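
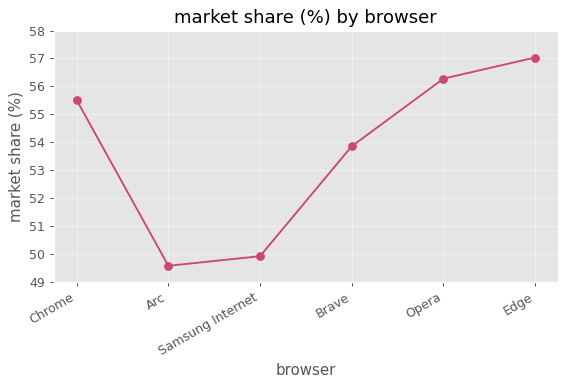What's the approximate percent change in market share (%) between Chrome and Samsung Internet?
≈ -10.7%

Chrome ≈ 56, Samsung Internet ≈ 50; (50 − 56) / 56 ≈ -10.7%.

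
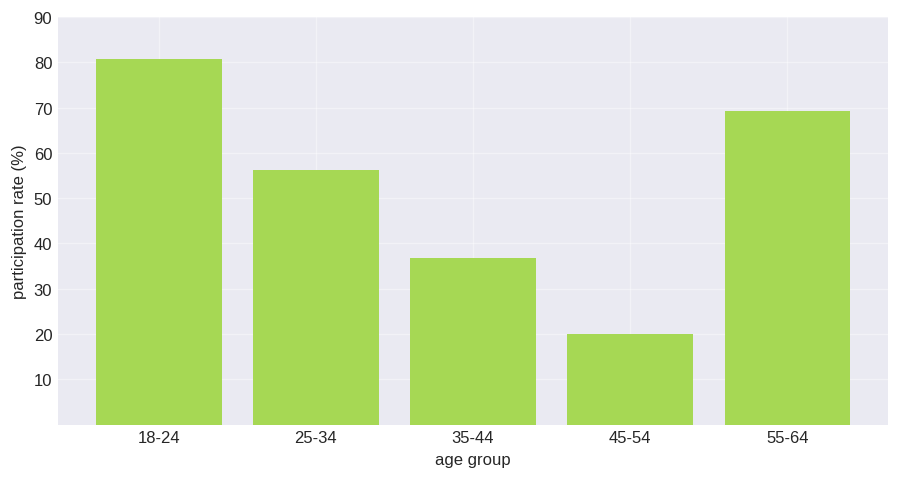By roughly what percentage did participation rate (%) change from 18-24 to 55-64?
≈ -12.5%

18-24 ≈ 80, 55-64 ≈ 70; (70 − 80) / 80 ≈ -12.5%.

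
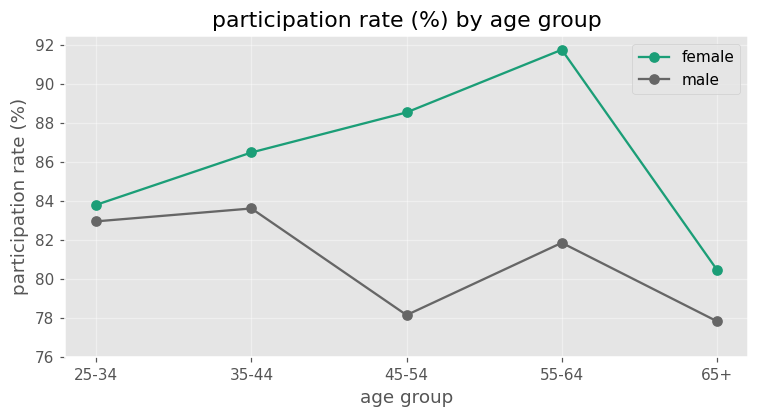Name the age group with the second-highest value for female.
45-54

Top 3 for female: 55-64 ≈ 92, 45-54 ≈ 88, 35-44 ≈ 86.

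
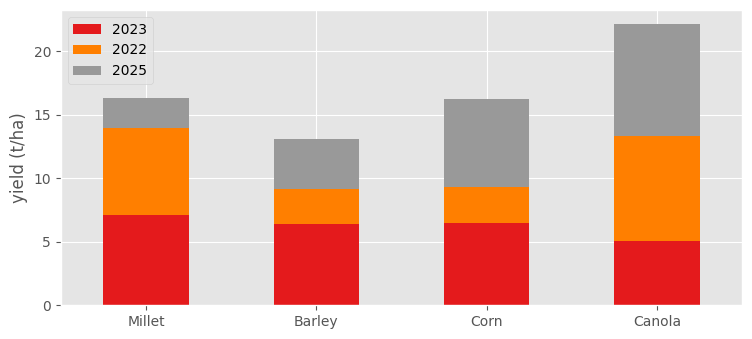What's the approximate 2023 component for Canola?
2023 top ≈ 6, bottom ≈ 0; segment ≈ 6.

≈ 6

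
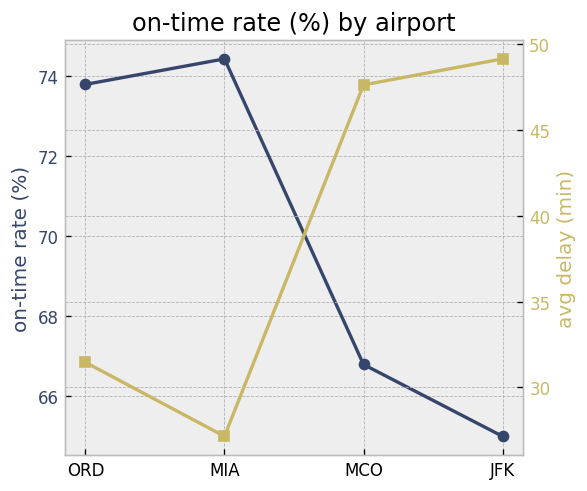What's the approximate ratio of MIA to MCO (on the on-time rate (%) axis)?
≈ 1.1×

MIA ≈ 74, MCO ≈ 67; 74/67 ≈ 1.1.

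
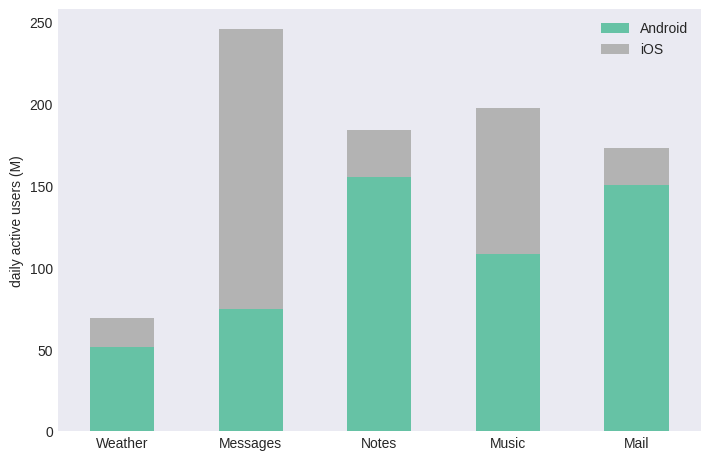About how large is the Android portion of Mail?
Android top ≈ 150, bottom ≈ 0; segment ≈ 150.

≈ 150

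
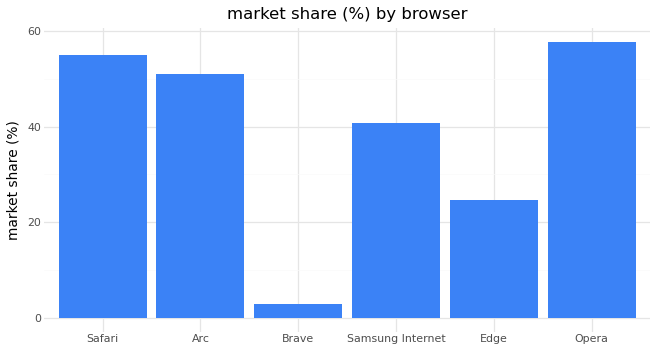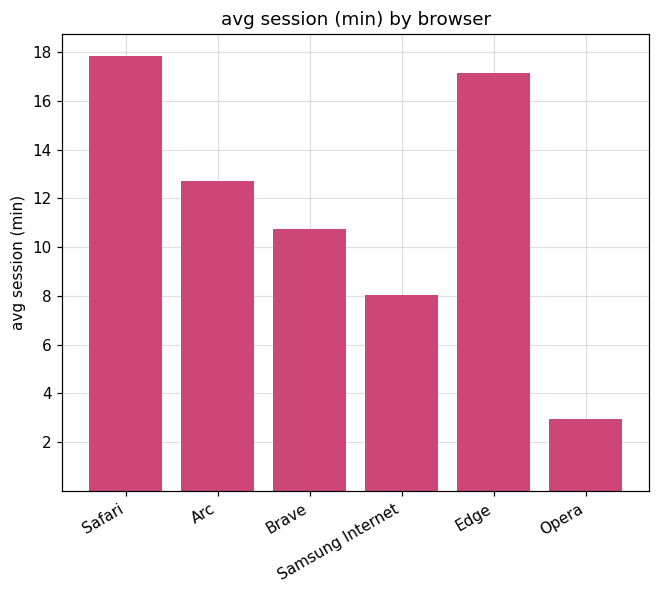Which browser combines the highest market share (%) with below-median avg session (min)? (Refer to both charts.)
Opera

Chart 2 median avg session (min) ≈ 12; below-median browsers: Brave, Samsung Internet, Opera. Among those, Opera has the highest market share (%) (≈ 60).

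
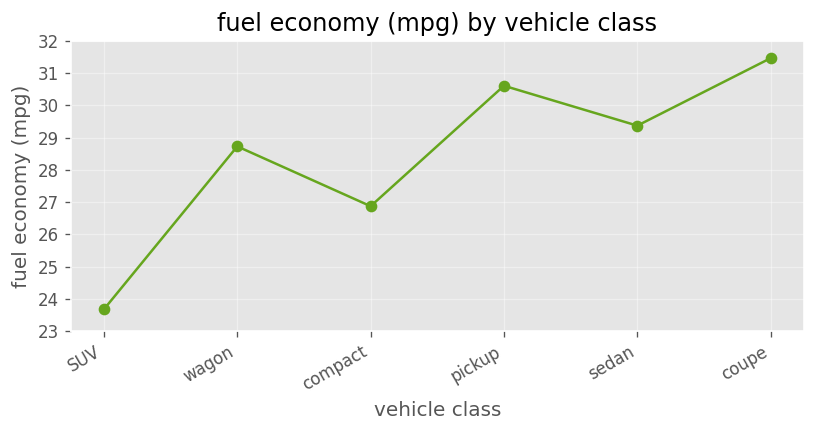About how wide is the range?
Max coupe ≈ 31, min SUV ≈ 24; range ≈ 7.

≈ 7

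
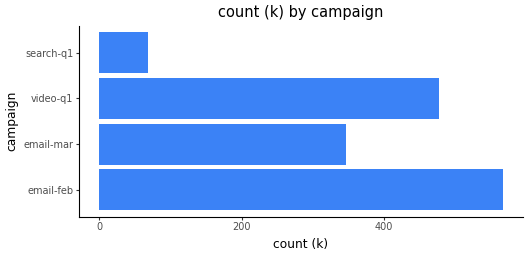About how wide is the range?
≈ 500

Max email-feb ≈ 550, min search-q1 ≈ 50; range ≈ 500.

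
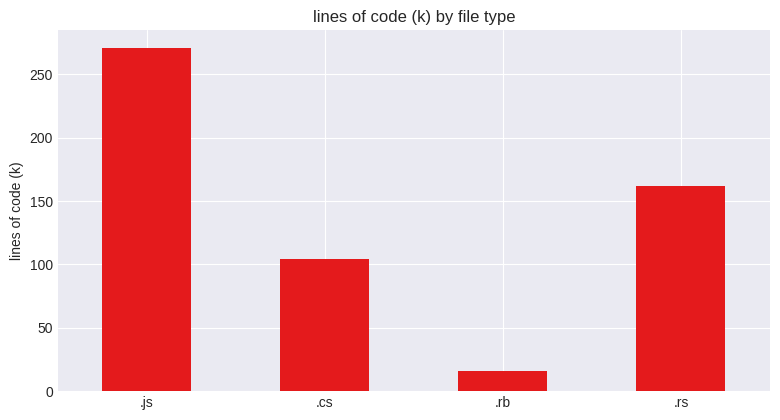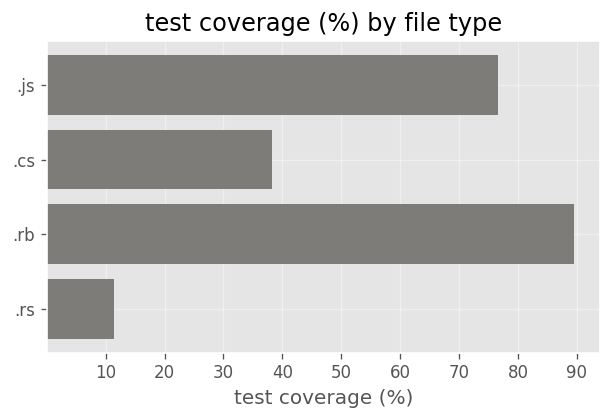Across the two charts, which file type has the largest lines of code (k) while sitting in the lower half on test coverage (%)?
Chart 2 median test coverage (%) ≈ 60; below-median file types: .cs, .rs. Among those, .rs has the highest lines of code (k) (≈ 150).

.rs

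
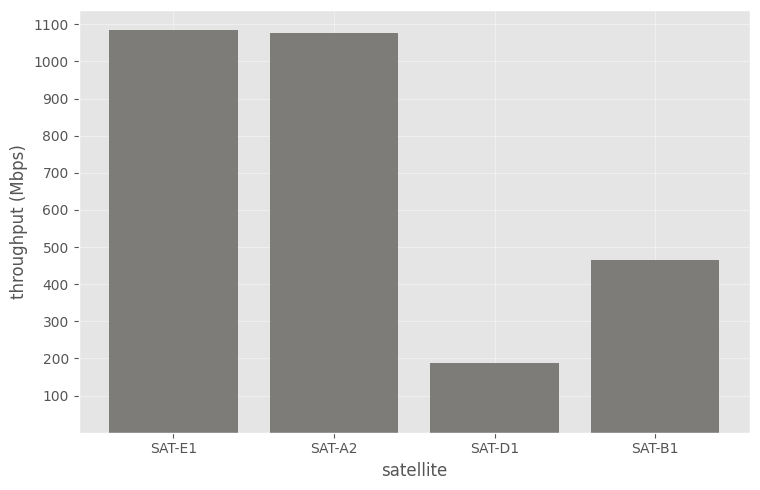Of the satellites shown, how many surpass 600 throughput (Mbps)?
2

Above 600: SAT-E1, SAT-A2.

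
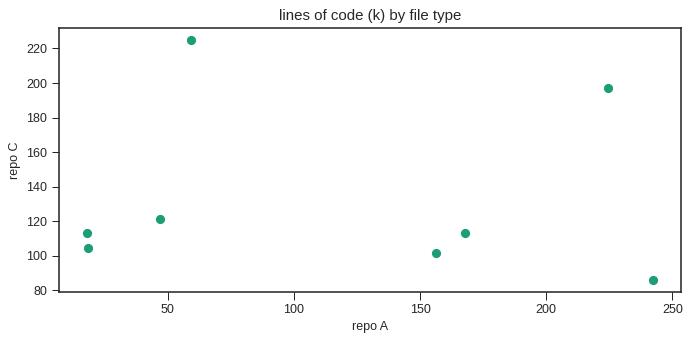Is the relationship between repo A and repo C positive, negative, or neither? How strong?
Points are roughly uncorrelated; weak (|r| ≈ 0.0).

no clear correlation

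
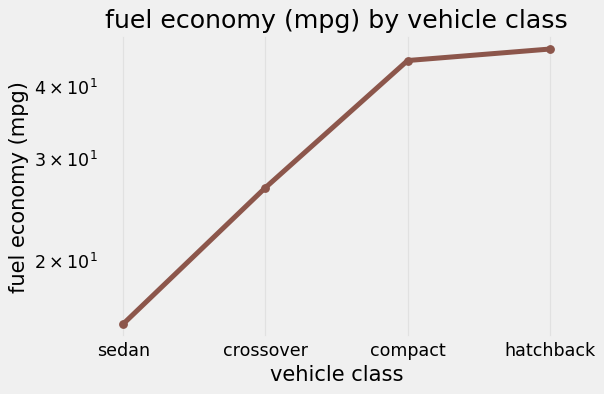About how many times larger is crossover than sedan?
≈ 1.67×

crossover ≈ 25, sedan ≈ 15; 25/15 ≈ 1.67.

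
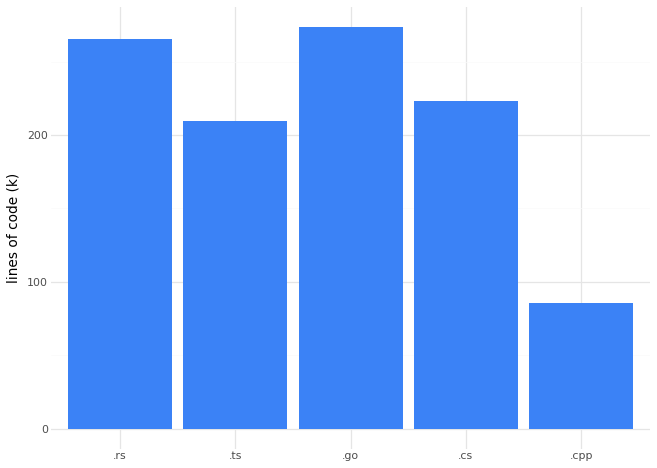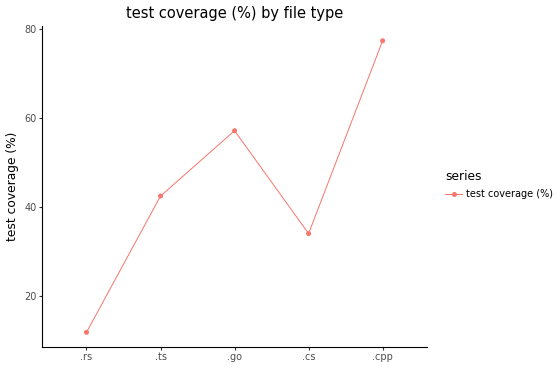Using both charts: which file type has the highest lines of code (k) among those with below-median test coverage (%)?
.rs

Chart 2 median test coverage (%) ≈ 40; below-median file types: .rs, .cs. Among those, .rs has the highest lines of code (k) (≈ 250).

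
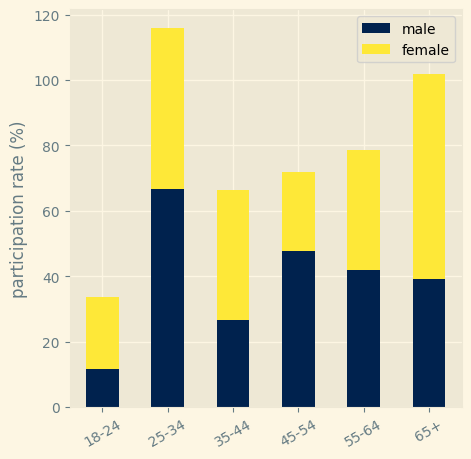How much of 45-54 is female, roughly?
≈ 20

female top ≈ 70, bottom ≈ 50; segment ≈ 20.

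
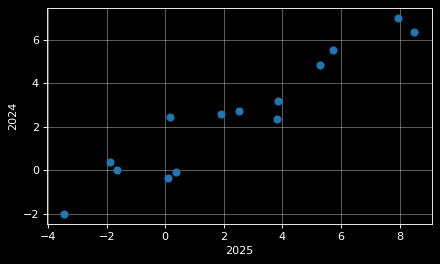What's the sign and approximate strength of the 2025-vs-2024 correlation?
Points are positively correlated; strong (|r| ≈ 1.0).

positive, strong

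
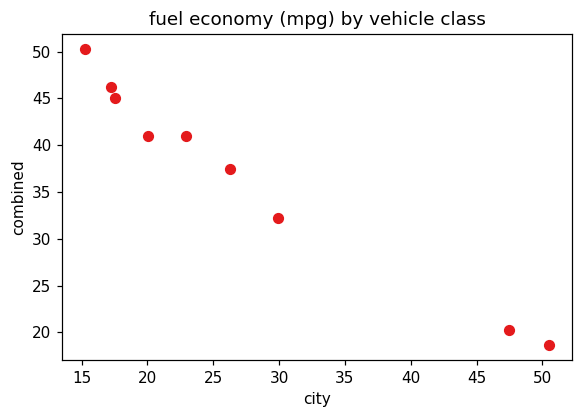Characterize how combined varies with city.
Points are negatively correlated; strong (|r| ≈ 1.0).

negative, strong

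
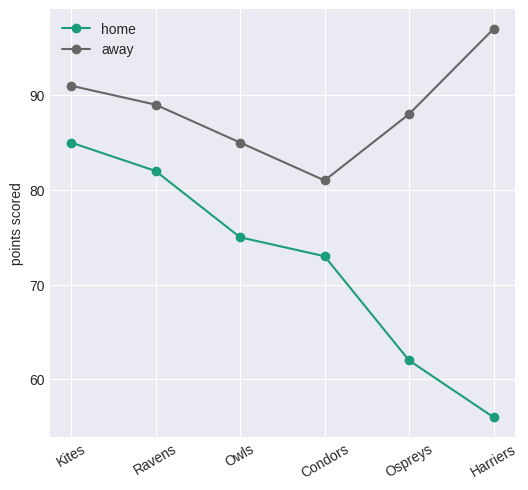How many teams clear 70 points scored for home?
Above 70: Kites, Ravens, Owls, Condors.

4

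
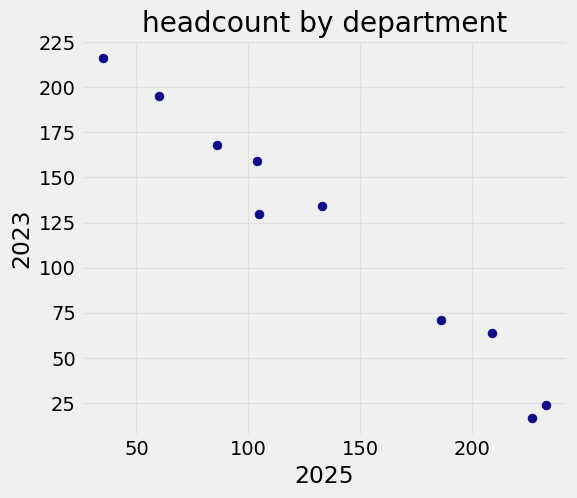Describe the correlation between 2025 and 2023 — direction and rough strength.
Points are negatively correlated; strong (|r| ≈ 1.0).

negative, strong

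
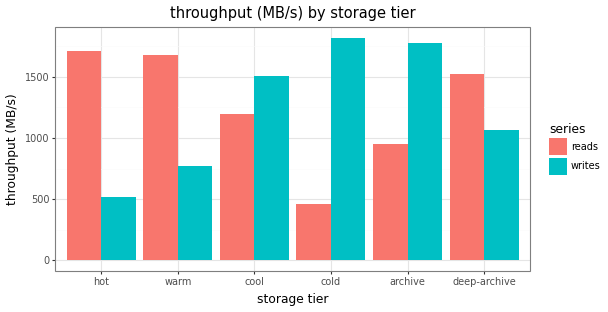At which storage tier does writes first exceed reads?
cool

warm: writes ≈ 800 vs reads ≈ 1600 (not yet); cool: writes ≈ 1600 vs reads ≈ 1200 (first crossover).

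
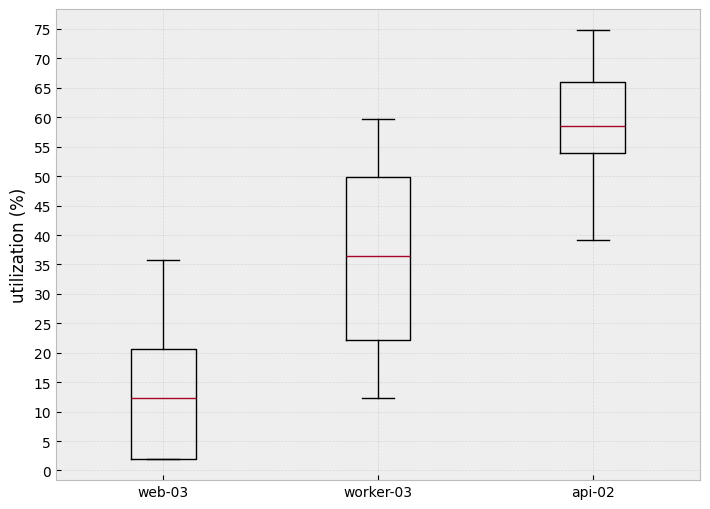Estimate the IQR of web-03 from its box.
Q3 ≈ 20, Q1 ≈ 0; IQR ≈ 20.

≈ 20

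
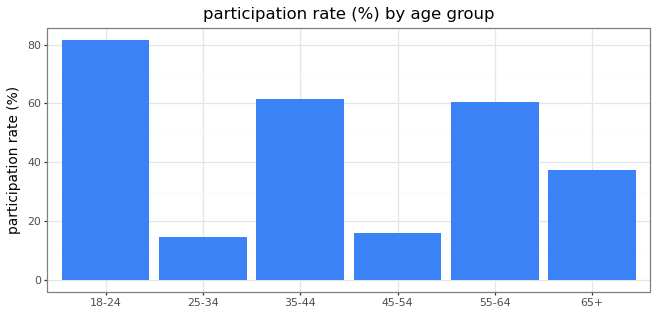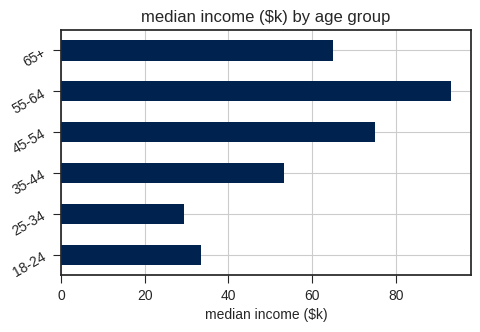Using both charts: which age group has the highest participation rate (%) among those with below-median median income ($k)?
18-24

Chart 2 median median income ($k) ≈ 60; below-median age groups: 18-24, 25-34, 35-44. Among those, 18-24 has the highest participation rate (%) (≈ 80).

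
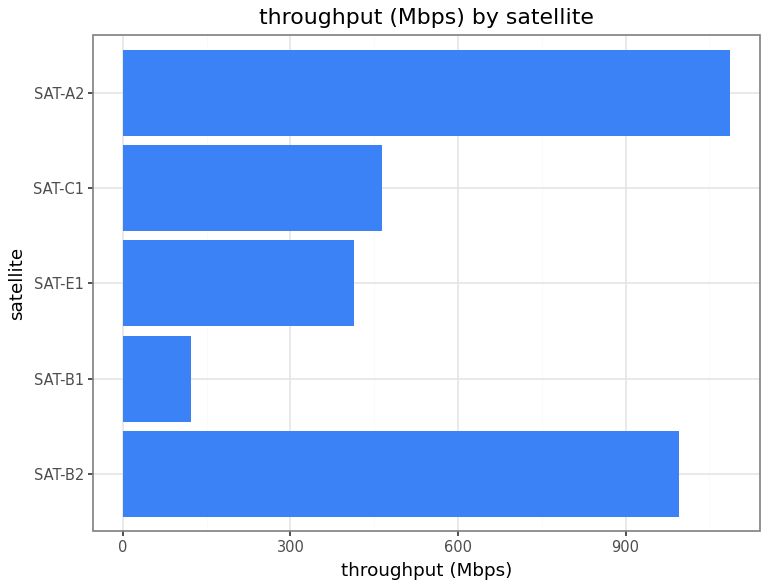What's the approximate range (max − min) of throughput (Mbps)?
≈ 1000

Max SAT-A2 ≈ 1100, min SAT-B1 ≈ 100; range ≈ 1000.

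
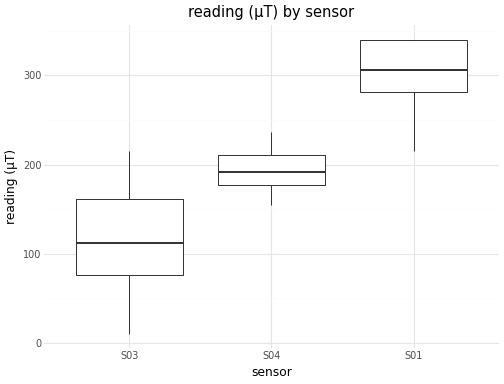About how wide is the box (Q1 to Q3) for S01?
Q3 ≈ 340, Q1 ≈ 280; IQR ≈ 60.

≈ 60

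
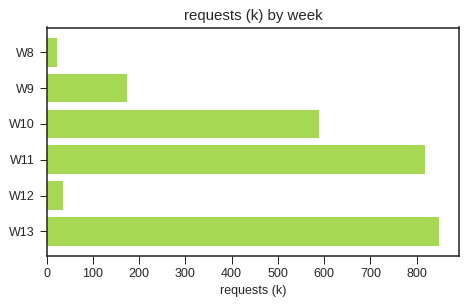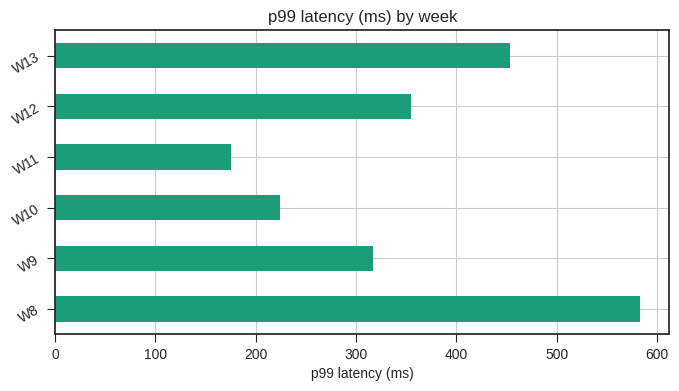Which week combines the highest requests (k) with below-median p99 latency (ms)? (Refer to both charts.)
W11

Chart 2 median p99 latency (ms) ≈ 300; below-median weeks: W9, W10, W11. Among those, W11 has the highest requests (k) (≈ 800).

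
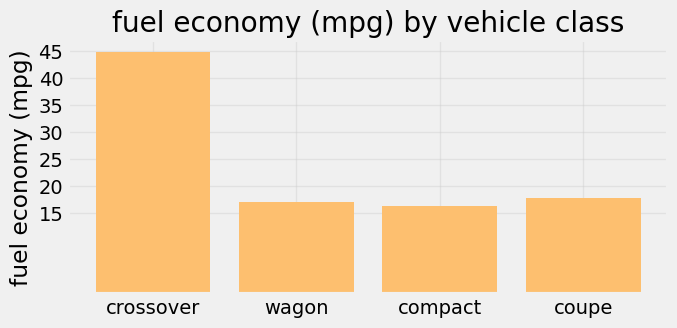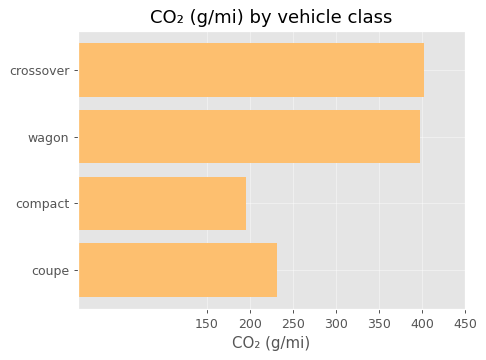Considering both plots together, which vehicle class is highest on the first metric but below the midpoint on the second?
Chart 2 median CO₂ (g/mi) ≈ 300; below-median vehicle classes: compact, coupe. Among those, coupe has the highest fuel economy (mpg) (≈ 20).

coupe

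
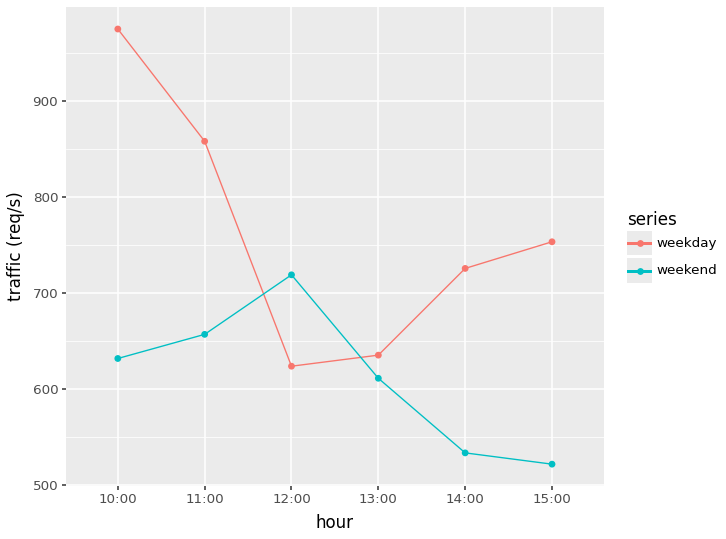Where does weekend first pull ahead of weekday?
12:00

11:00: weekend ≈ 650 vs weekday ≈ 850 (not yet); 12:00: weekend ≈ 700 vs weekday ≈ 600 (first crossover).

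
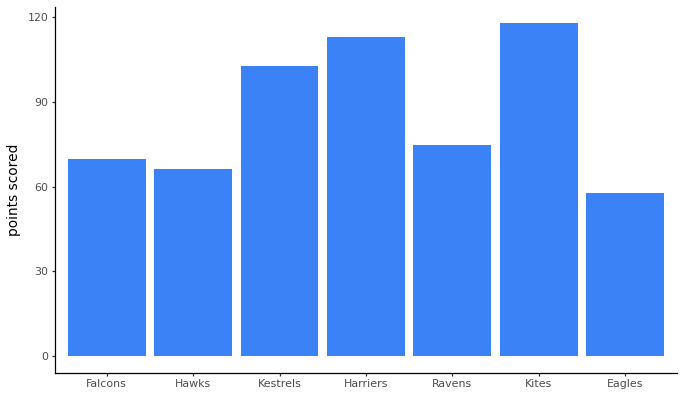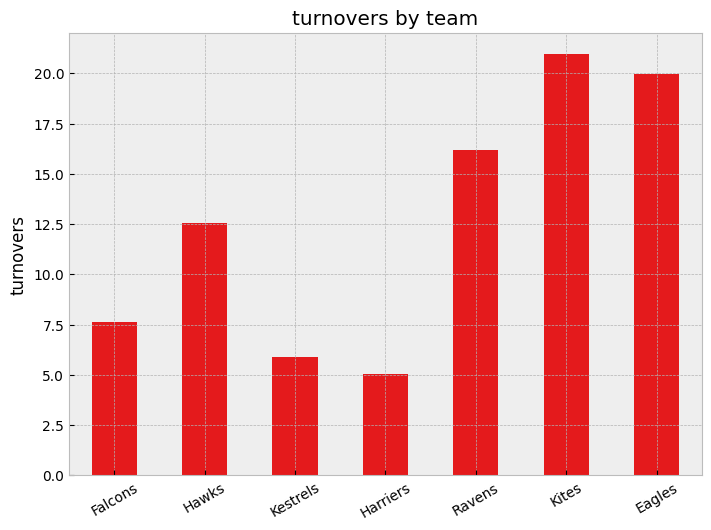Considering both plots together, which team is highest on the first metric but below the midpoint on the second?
Chart 2 median turnovers ≈ 12; below-median teams: Falcons, Kestrels, Harriers. Among those, Harriers has the highest points scored (≈ 120).

Harriers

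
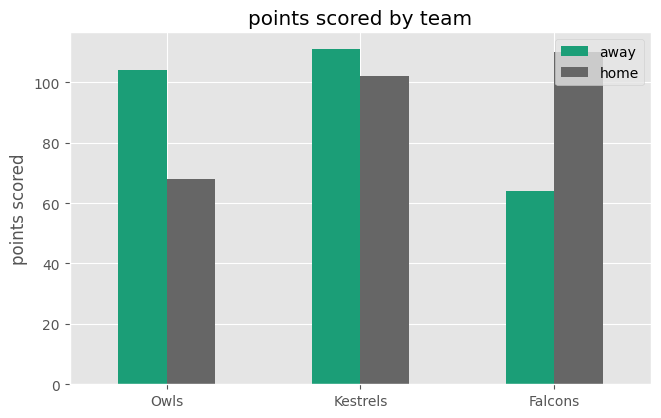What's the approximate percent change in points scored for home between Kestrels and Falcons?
≈ +10%

Kestrels ≈ 100, Falcons ≈ 110; (110 − 100) / 100 ≈ +10%.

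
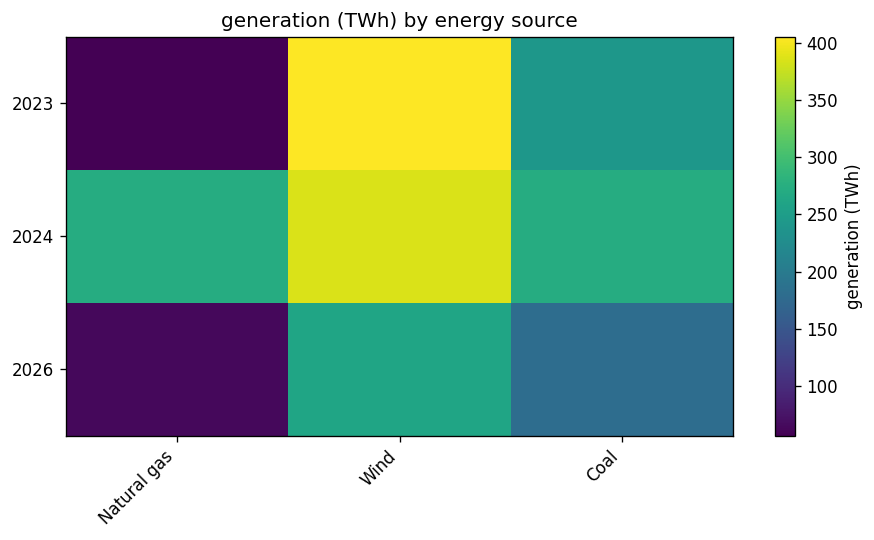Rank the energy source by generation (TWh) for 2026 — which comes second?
Top 3 for 2026: Wind ≈ 250, Coal ≈ 200, Natural gas ≈ 50.

Coal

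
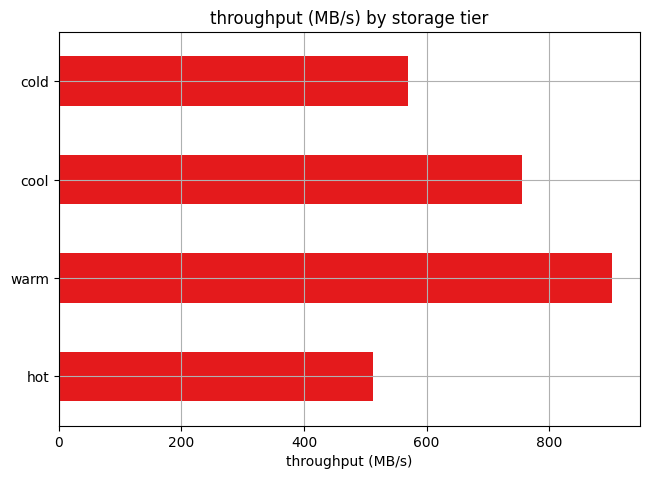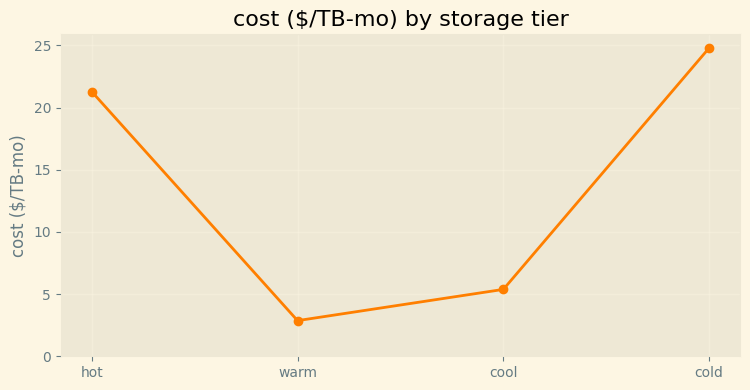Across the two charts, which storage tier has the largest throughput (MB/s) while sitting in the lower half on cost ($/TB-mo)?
warm

Chart 2 median cost ($/TB-mo) ≈ 15; below-median storage tiers: warm, cool. Among those, warm has the highest throughput (MB/s) (≈ 900).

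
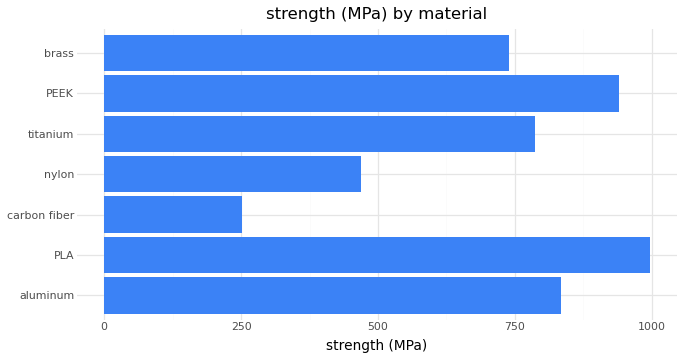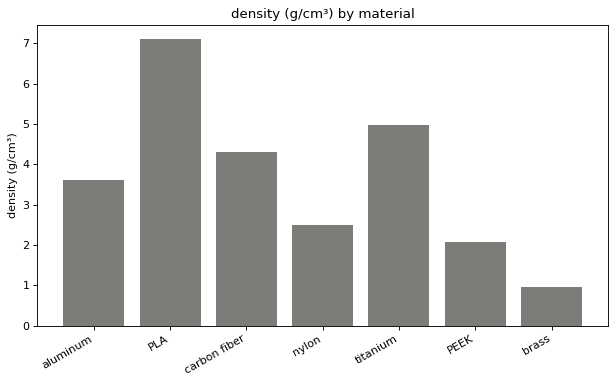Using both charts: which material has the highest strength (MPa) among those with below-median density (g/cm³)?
PEEK

Chart 2 median density (g/cm³) ≈ 4; below-median materials: nylon, PEEK, brass. Among those, PEEK has the highest strength (MPa) (≈ 900).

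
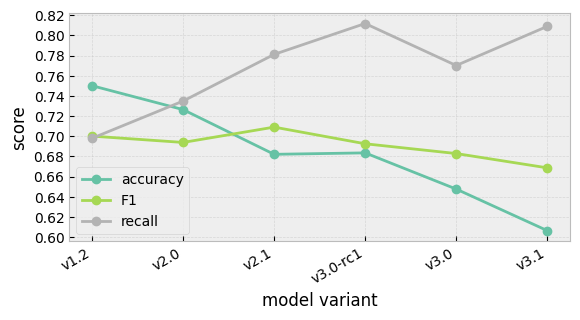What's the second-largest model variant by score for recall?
Top 3 for recall: v3.0-rc1 ≈ 0.82, v3.1 ≈ 0.80, v2.1 ≈ 0.78.

v3.1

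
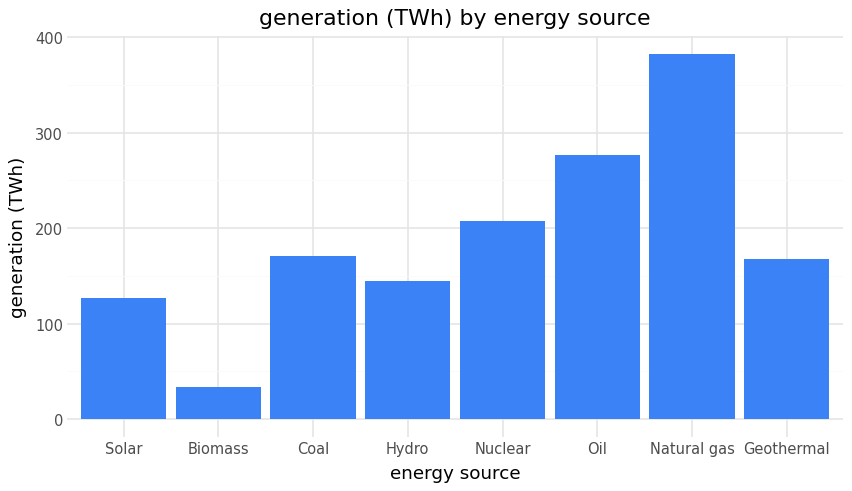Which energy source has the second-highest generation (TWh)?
Oil

Top 3: Natural gas ≈ 400, Oil ≈ 300, Nuclear ≈ 200.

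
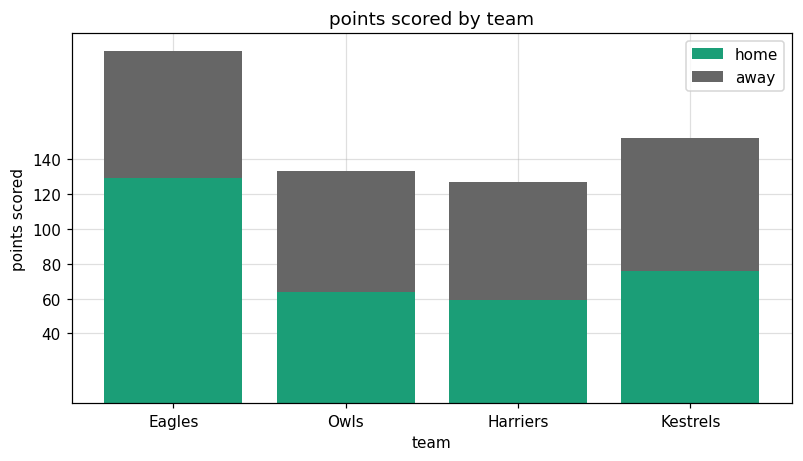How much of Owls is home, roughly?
≈ 60

home top ≈ 60, bottom ≈ 0; segment ≈ 60.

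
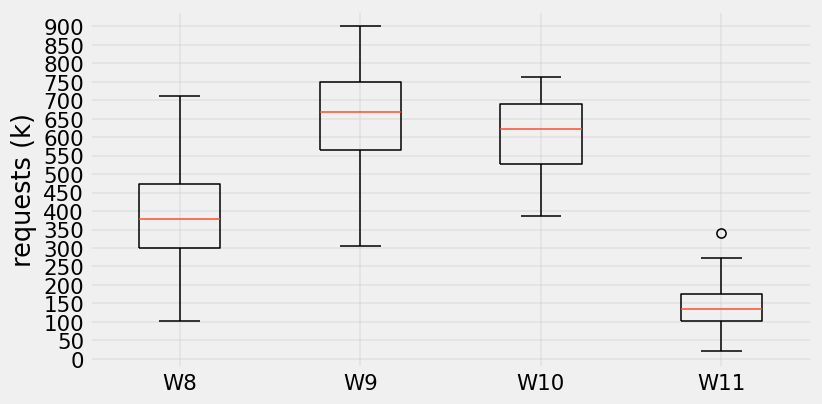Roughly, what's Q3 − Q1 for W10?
Q3 ≈ 700, Q1 ≈ 550; IQR ≈ 150.

≈ 150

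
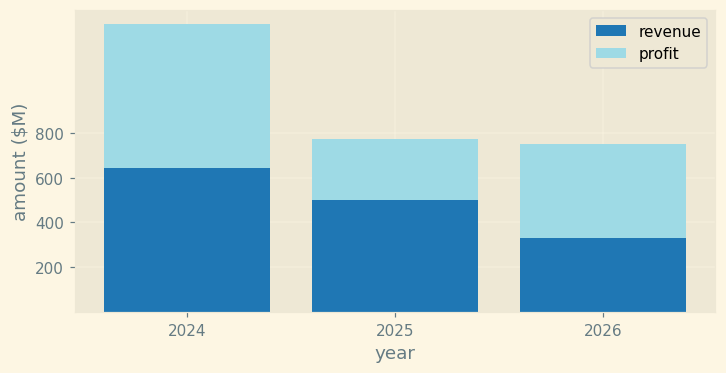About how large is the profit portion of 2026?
profit top ≈ 800, bottom ≈ 400; segment ≈ 400.

≈ 400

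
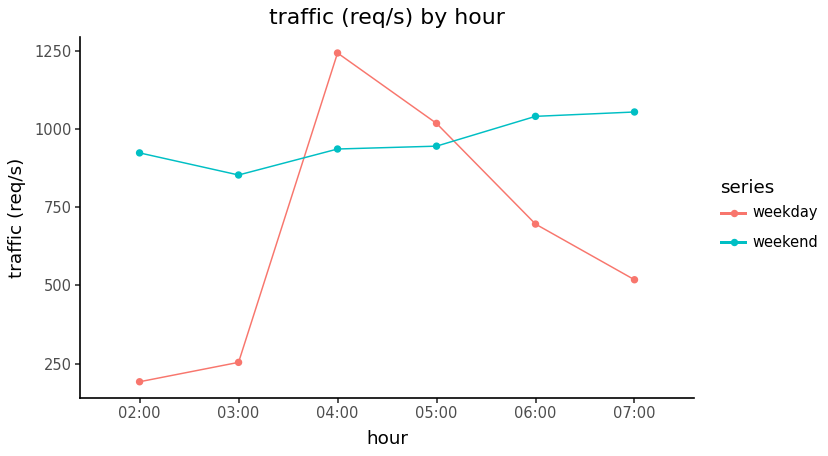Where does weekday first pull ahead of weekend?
03:00: weekday ≈ 300 vs weekend ≈ 900 (not yet); 04:00: weekday ≈ 1200 vs weekend ≈ 900 (first crossover).

04:00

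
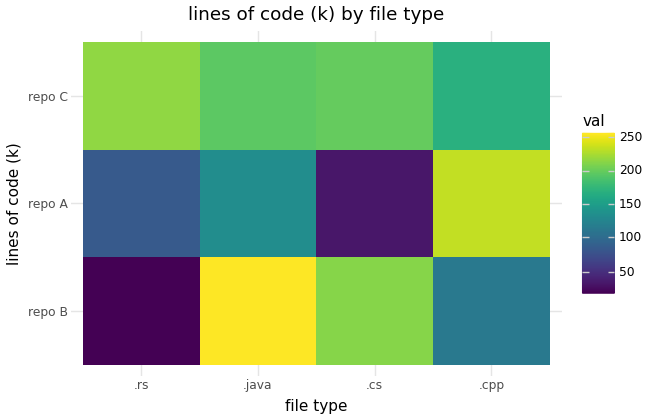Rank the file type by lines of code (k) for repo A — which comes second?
.java

Top 3 for repo A: .cpp ≈ 240, .java ≈ 140, .rs ≈ 80.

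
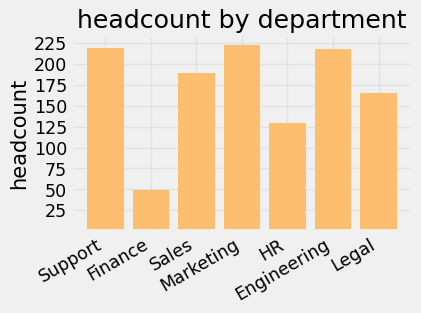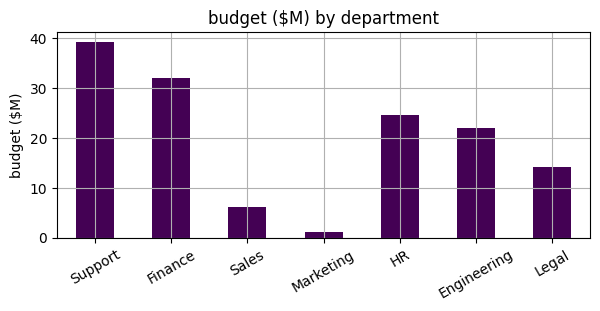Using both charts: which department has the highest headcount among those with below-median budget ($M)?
Chart 2 median budget ($M) ≈ 20; below-median departments: Sales, Marketing, Legal. Among those, Marketing has the highest headcount (≈ 225).

Marketing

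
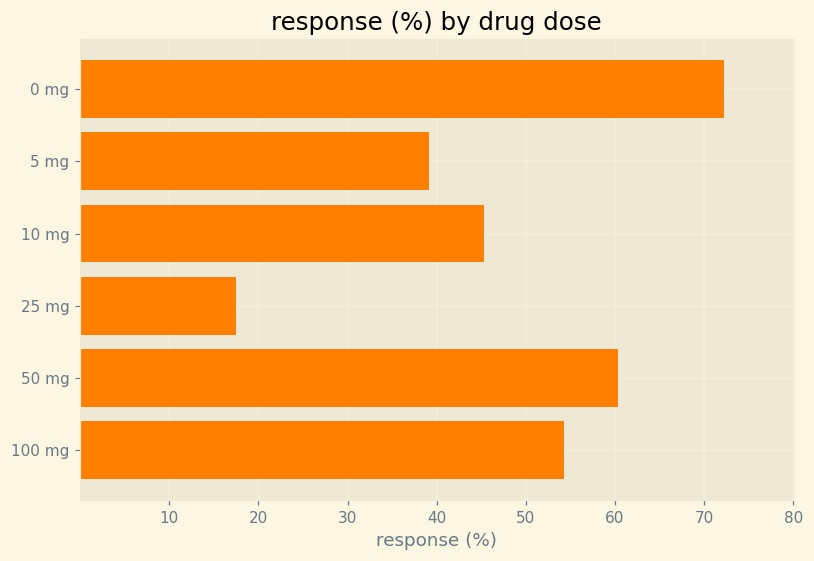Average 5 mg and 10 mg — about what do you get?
≈ 45

(40 + 50) / 2 ≈ 45.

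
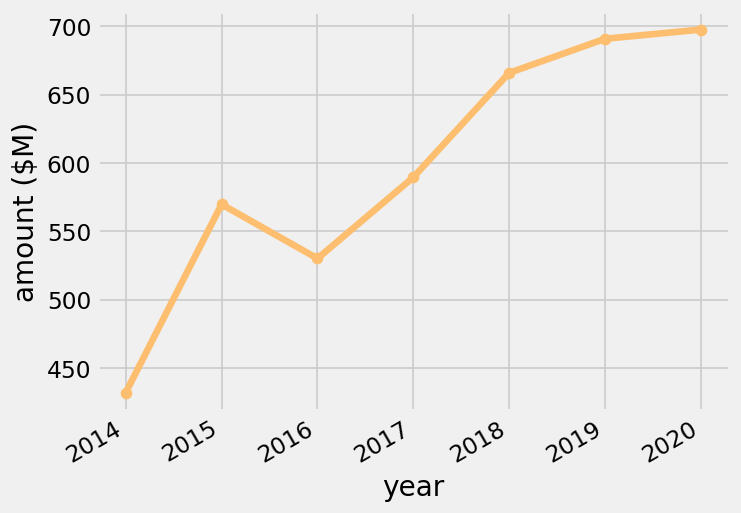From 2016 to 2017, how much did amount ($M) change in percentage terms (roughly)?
≈ +14.3%

2016 ≈ 525, 2017 ≈ 600; (600 − 525) / 525 ≈ +14.3%.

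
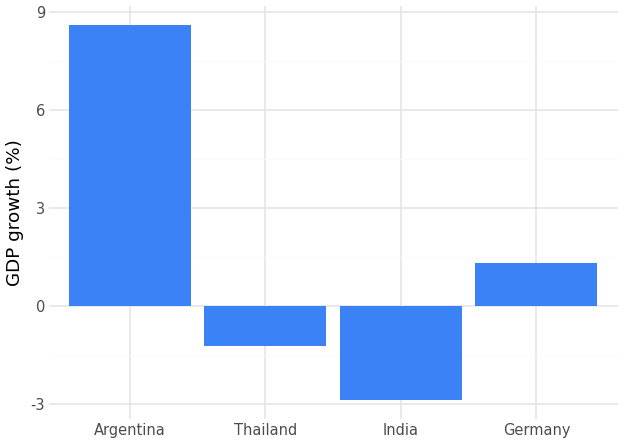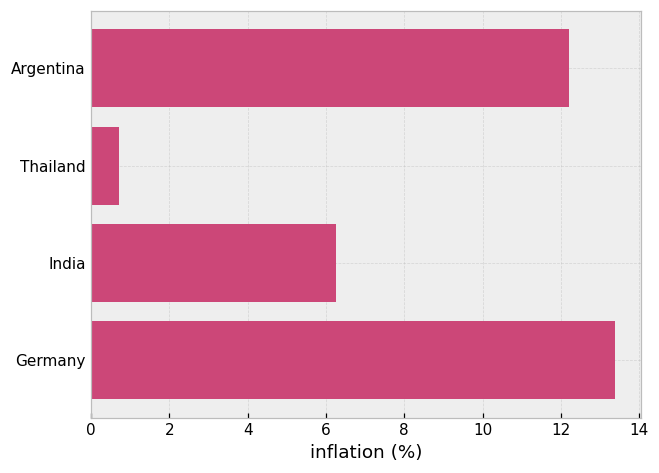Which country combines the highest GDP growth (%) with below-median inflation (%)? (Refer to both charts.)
Chart 2 median inflation (%) ≈ 10; below-median countries: Thailand, India. Among those, Thailand has the highest GDP growth (%) (≈ -1).

Thailand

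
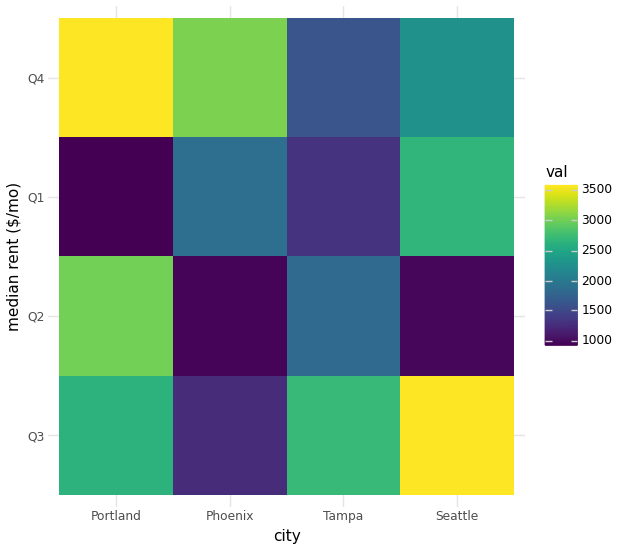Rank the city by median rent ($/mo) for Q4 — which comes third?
Seattle

Top 4 for Q4: Portland ≈ 3500, Phoenix ≈ 3000, Seattle ≈ 2500, Tampa ≈ 1500.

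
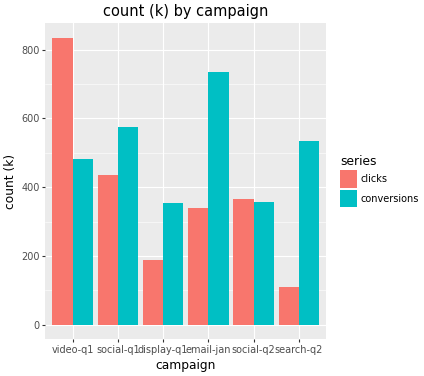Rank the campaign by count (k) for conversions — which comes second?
Top 3 for conversions: email-jan ≈ 700, social-q1 ≈ 600, search-q2 ≈ 500.

social-q1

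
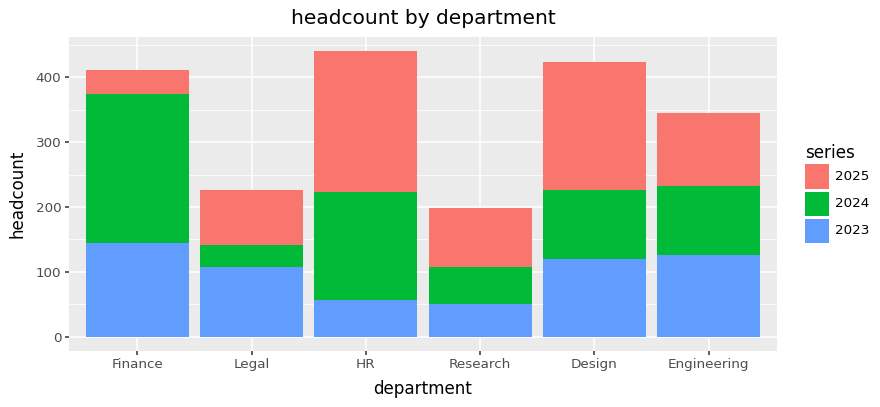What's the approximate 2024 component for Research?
≈ 50

2024 top ≈ 100, bottom ≈ 50; segment ≈ 50.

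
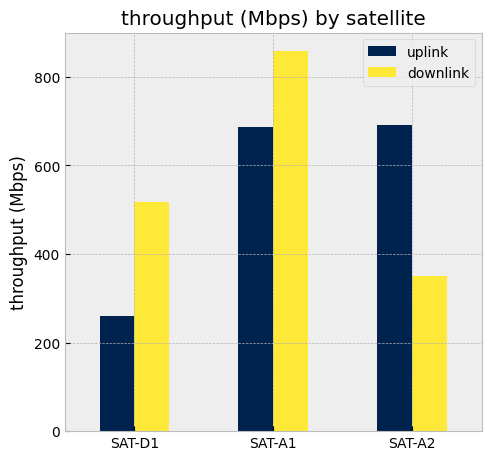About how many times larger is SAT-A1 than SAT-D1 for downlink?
≈ 1.8×

SAT-A1 ≈ 900, SAT-D1 ≈ 500; 900/500 ≈ 1.8.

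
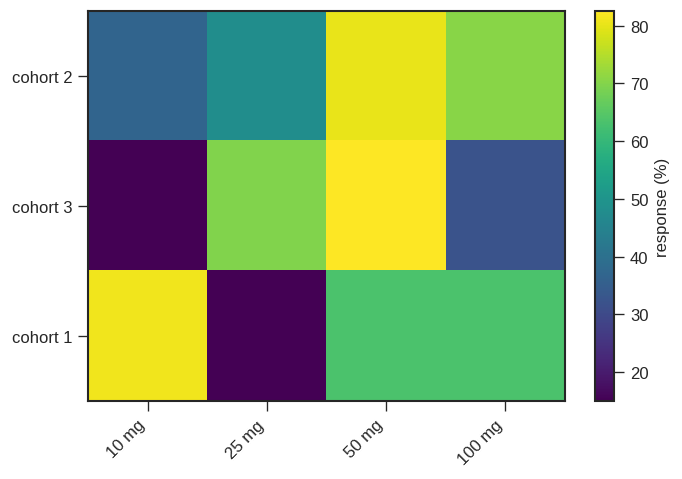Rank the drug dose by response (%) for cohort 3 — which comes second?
Top 3 for cohort 3: 50 mg ≈ 80, 25 mg ≈ 70, 100 mg ≈ 30.

25 mg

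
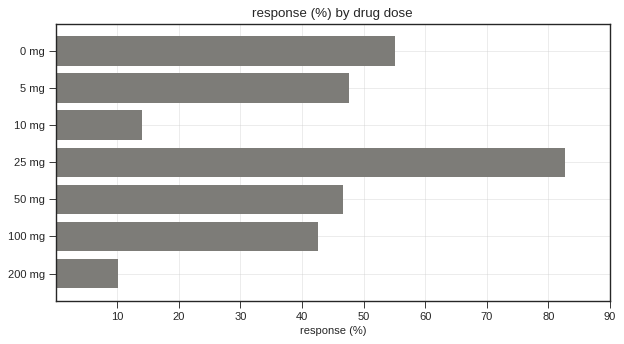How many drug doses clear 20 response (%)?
Above 20: 0 mg, 5 mg, 25 mg, 50 mg, 100 mg.

5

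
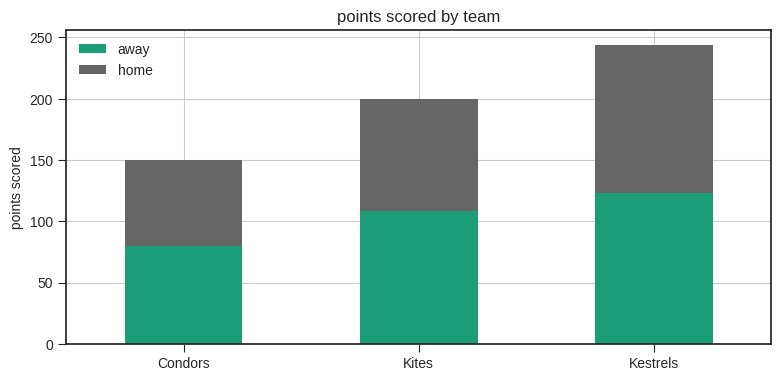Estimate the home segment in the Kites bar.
home top ≈ 200, bottom ≈ 100; segment ≈ 100.

≈ 100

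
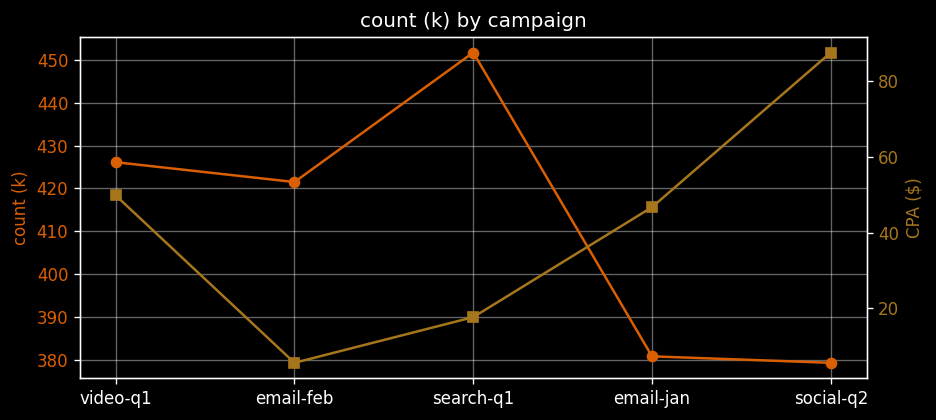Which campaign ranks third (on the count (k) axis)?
email-feb

Top 4 (on the count (k) axis): search-q1 ≈ 450, video-q1 ≈ 430, email-feb ≈ 420, email-jan ≈ 380.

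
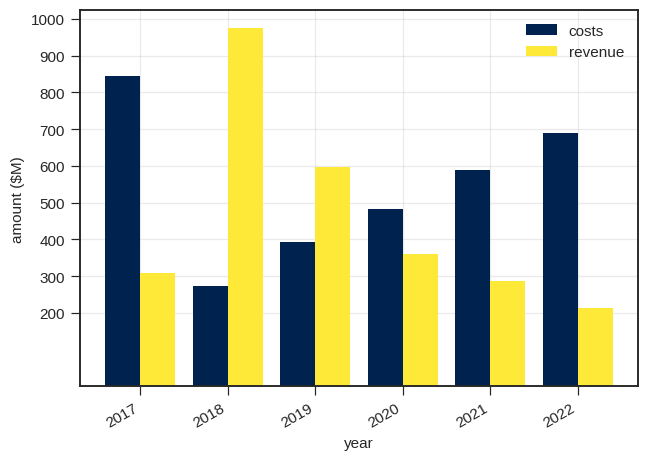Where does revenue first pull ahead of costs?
2017: revenue ≈ 300 vs costs ≈ 800 (not yet); 2018: revenue ≈ 1000 vs costs ≈ 300 (first crossover).

2018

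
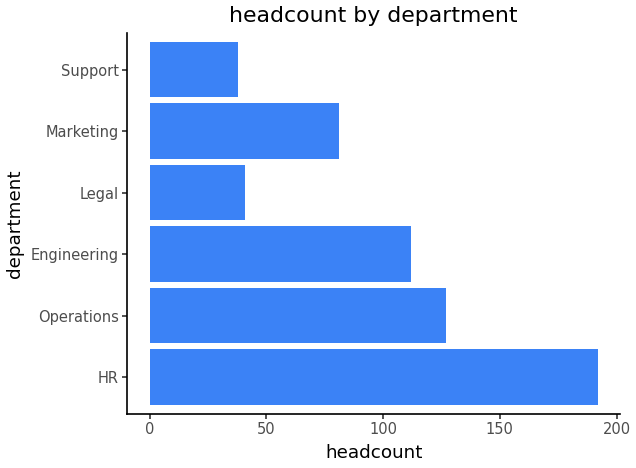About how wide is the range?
≈ 160

Max HR ≈ 200, min Support ≈ 40; range ≈ 160.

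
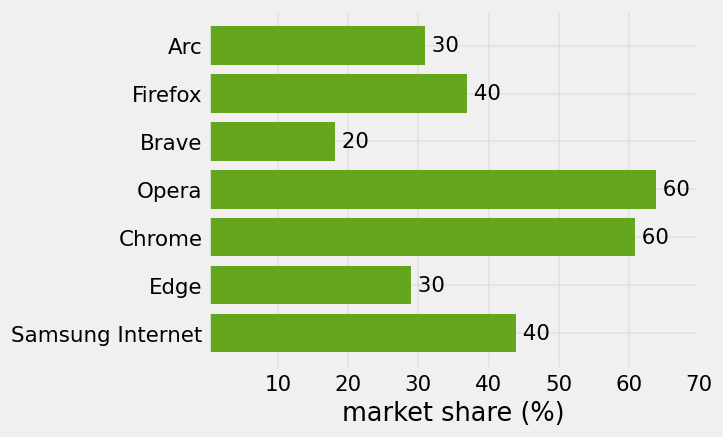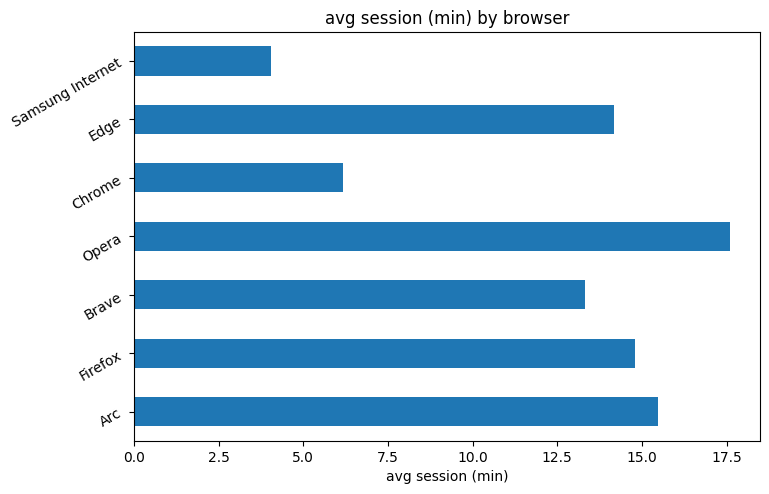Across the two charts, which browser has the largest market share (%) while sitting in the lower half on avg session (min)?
Chrome

Chart 2 median avg session (min) ≈ 14; below-median browsers: Brave, Chrome, Samsung Internet. Among those, Chrome has the highest market share (%) (≈ 60).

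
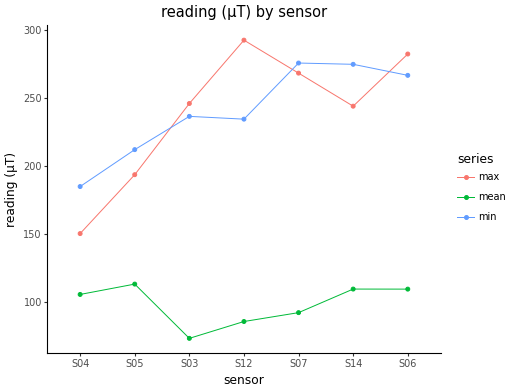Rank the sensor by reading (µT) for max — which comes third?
S07

Top 4 for max: S12 ≈ 300, S06 ≈ 280, S07 ≈ 260, S03 ≈ 240.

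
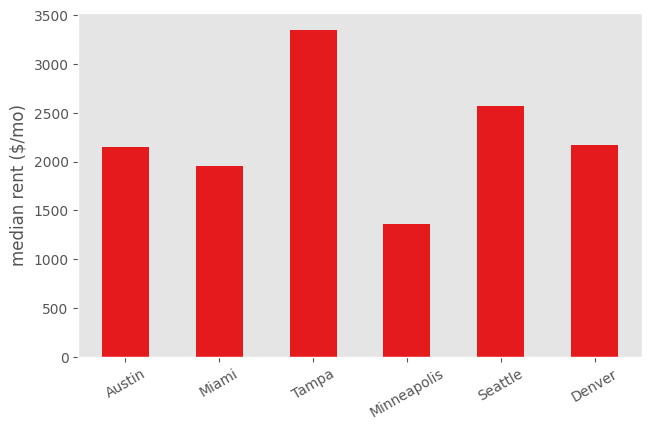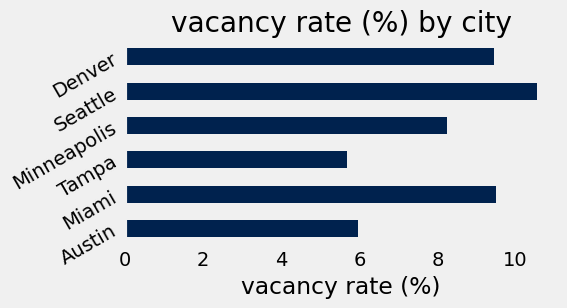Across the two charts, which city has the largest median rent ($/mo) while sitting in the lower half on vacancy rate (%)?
Chart 2 median vacancy rate (%) ≈ 9; below-median cities: Austin, Tampa, Minneapolis. Among those, Tampa has the highest median rent ($/mo) (≈ 3500).

Tampa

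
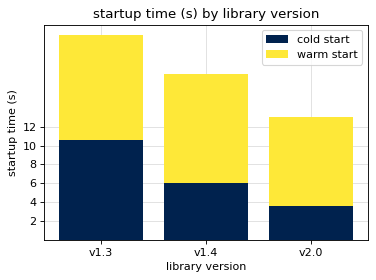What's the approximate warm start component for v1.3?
warm start top ≈ 22, bottom ≈ 10; segment ≈ 12.

≈ 12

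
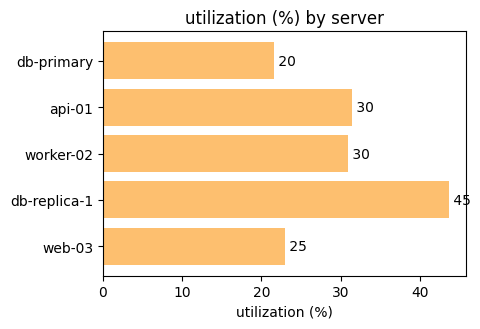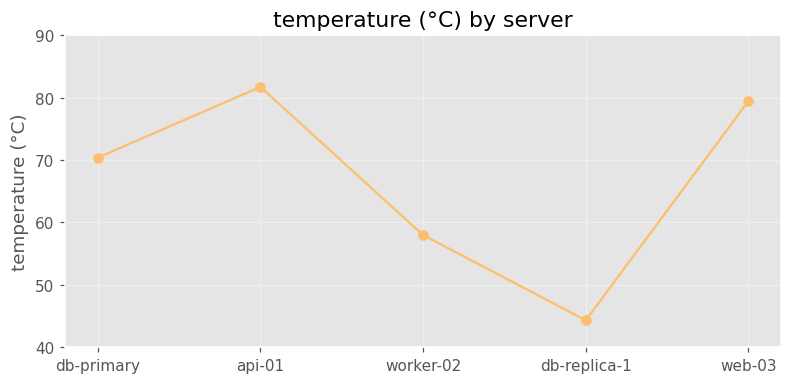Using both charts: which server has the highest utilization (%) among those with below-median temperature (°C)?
db-replica-1

Chart 2 median temperature (°C) ≈ 70; below-median servers: worker-02, db-replica-1. Among those, db-replica-1 has the highest utilization (%) (≈ 45).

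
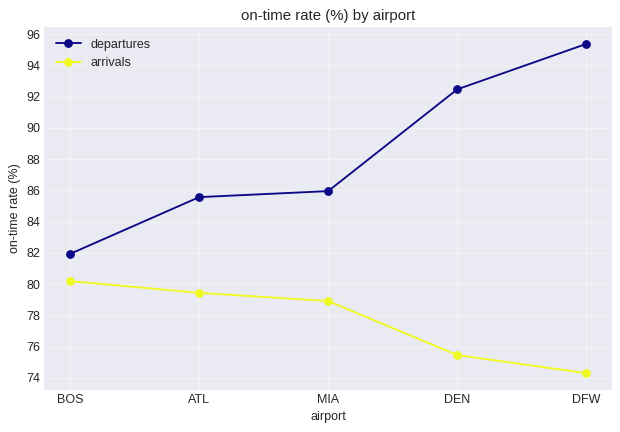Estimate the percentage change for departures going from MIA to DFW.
≈ +11.6%

MIA ≈ 86, DFW ≈ 96; (96 − 86) / 86 ≈ +11.6%.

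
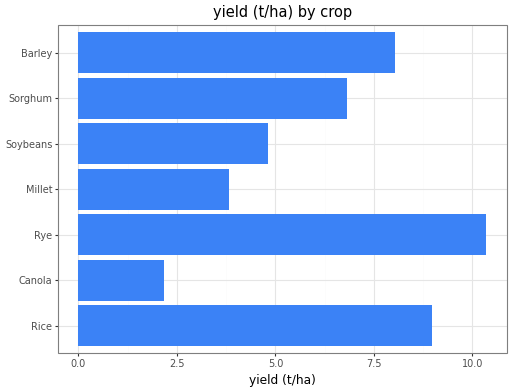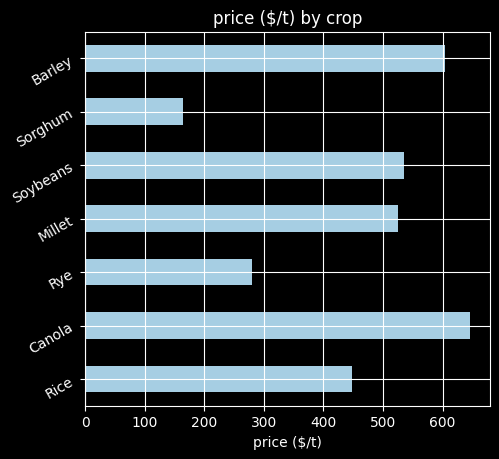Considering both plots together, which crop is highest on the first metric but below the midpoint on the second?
Chart 2 median price ($/t) ≈ 500; below-median crops: Rice, Rye, Sorghum. Among those, Rye has the highest yield (t/ha) (≈ 10).

Rye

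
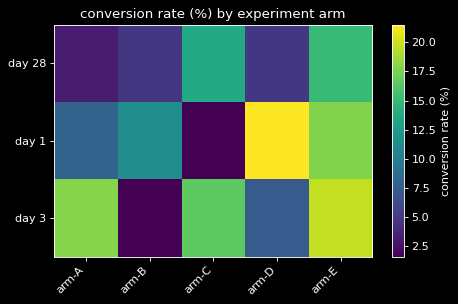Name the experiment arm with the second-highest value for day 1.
arm-E

Top 3 for day 1: arm-D ≈ 22, arm-E ≈ 18, arm-B ≈ 12.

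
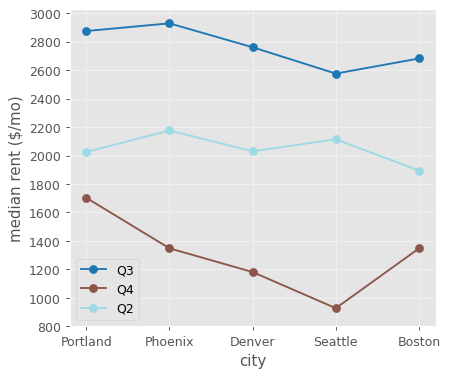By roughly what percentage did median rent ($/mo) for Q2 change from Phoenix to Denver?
≈ -9.1%

Phoenix ≈ 2200, Denver ≈ 2000; (2000 − 2200) / 2200 ≈ -9.1%.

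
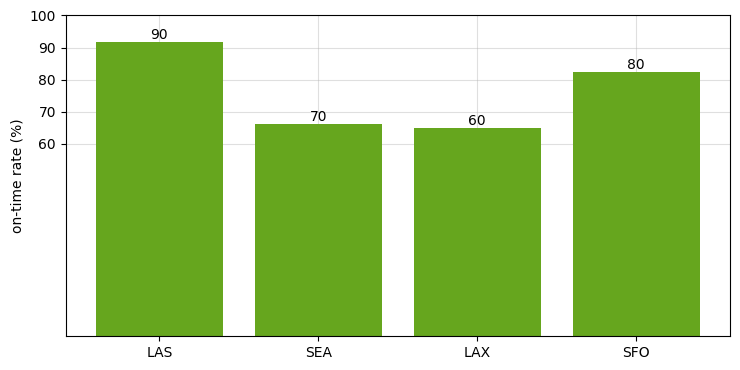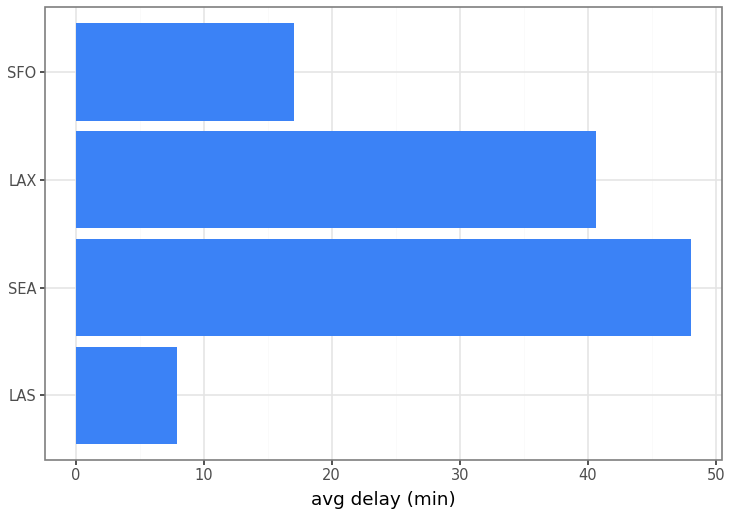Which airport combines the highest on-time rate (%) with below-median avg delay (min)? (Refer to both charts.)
LAS

Chart 2 median avg delay (min) ≈ 30; below-median airports: LAS, SFO. Among those, LAS has the highest on-time rate (%) (≈ 90).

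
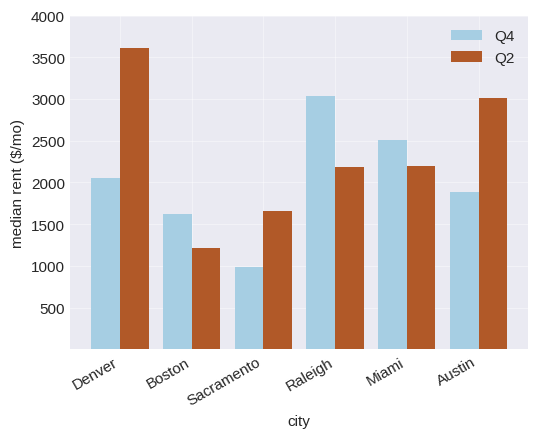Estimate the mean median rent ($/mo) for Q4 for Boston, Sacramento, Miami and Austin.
≈ 1750

(1500 + 1000 + 2500 + 2000) / 4 ≈ 1750.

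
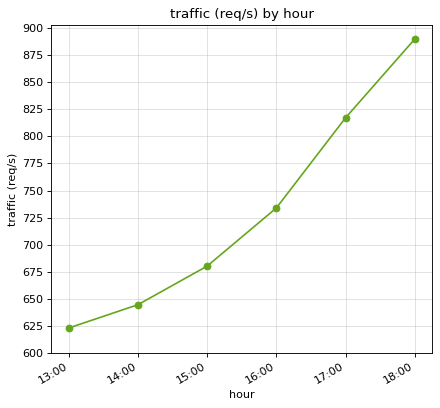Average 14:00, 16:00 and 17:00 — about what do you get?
≈ 733

(650 + 725 + 825) / 3 ≈ 733.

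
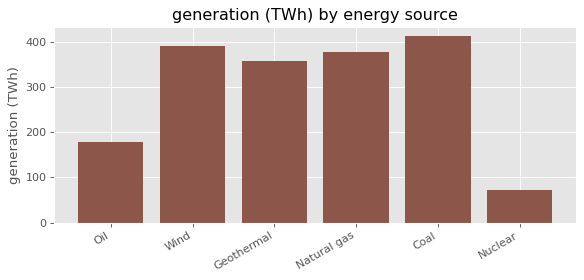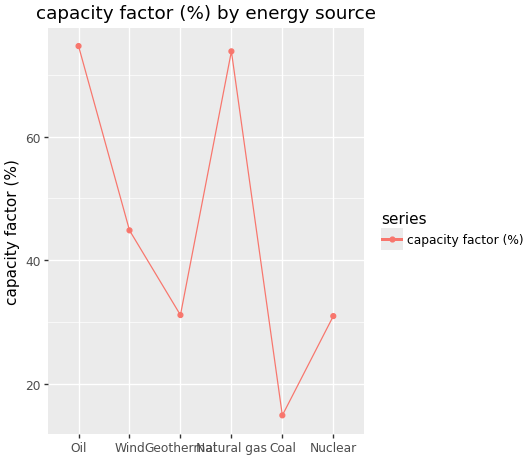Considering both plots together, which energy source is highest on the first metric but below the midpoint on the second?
Chart 2 median capacity factor (%) ≈ 40; below-median energy sources: Geothermal, Coal, Nuclear. Among those, Coal has the highest generation (TWh) (≈ 400).

Coal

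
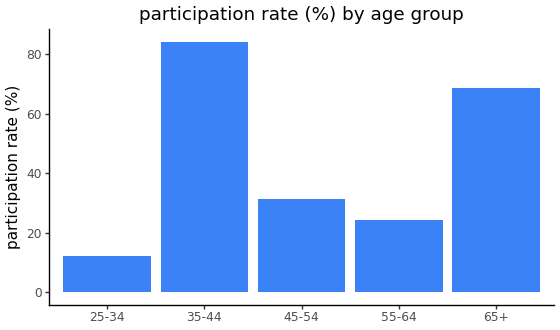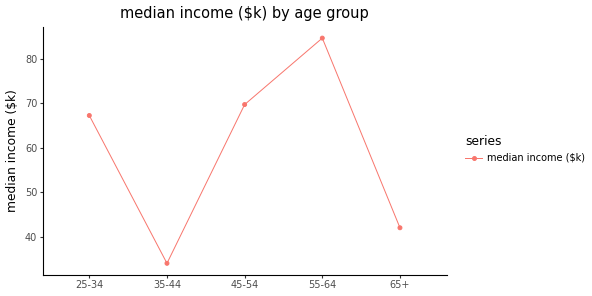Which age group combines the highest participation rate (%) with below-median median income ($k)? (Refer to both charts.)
Chart 2 median median income ($k) ≈ 70; below-median age groups: 35-44, 65+. Among those, 35-44 has the highest participation rate (%) (≈ 80).

35-44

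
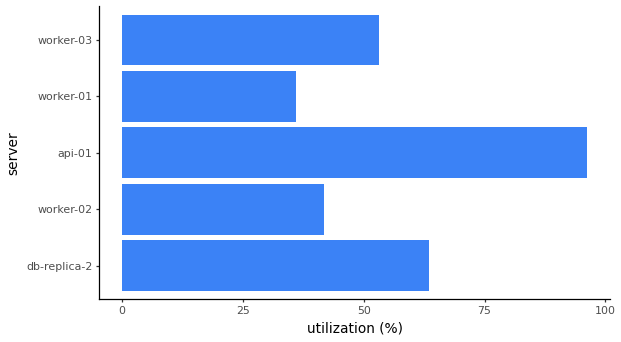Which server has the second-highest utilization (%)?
Top 3: api-01 ≈ 100, db-replica-2 ≈ 60, worker-03 ≈ 50.

db-replica-2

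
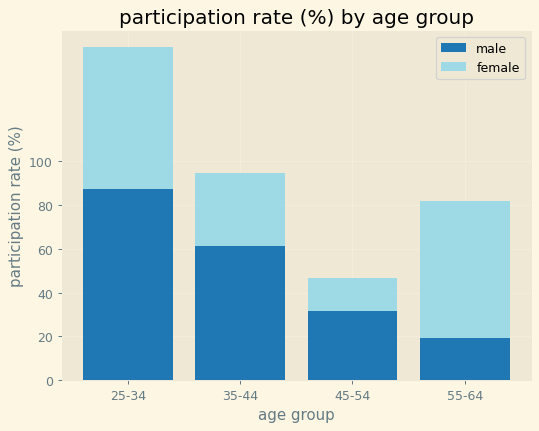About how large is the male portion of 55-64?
male top ≈ 20, bottom ≈ 0; segment ≈ 20.

≈ 20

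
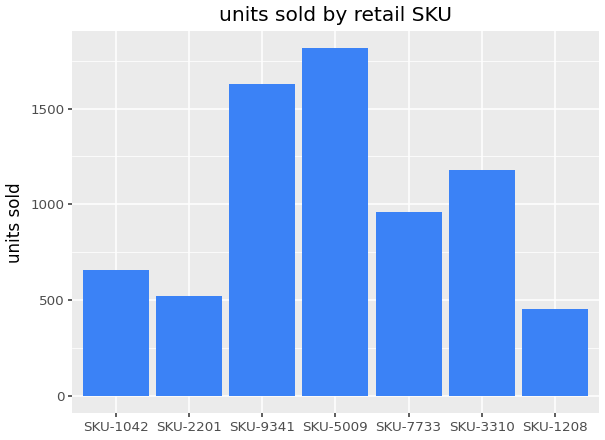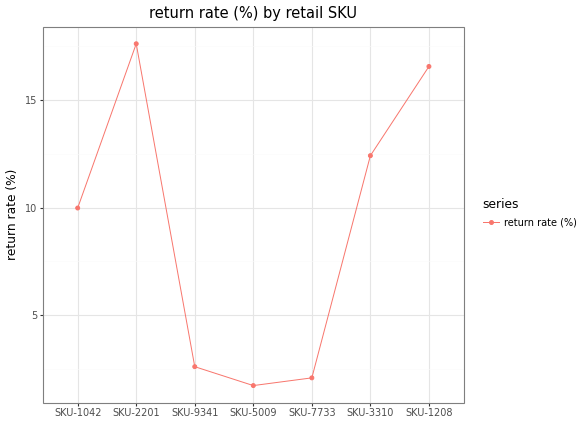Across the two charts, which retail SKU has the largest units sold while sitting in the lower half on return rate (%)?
Chart 2 median return rate (%) ≈ 10; below-median retail SKUs: SKU-9341, SKU-5009, SKU-7733. Among those, SKU-5009 has the highest units sold (≈ 1800).

SKU-5009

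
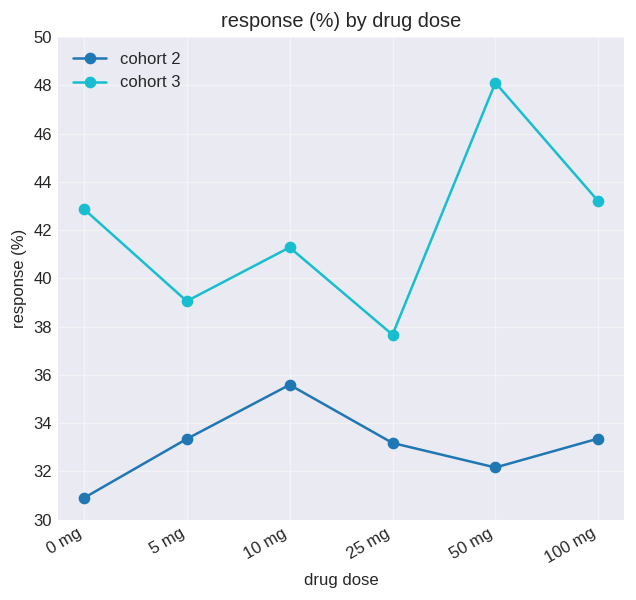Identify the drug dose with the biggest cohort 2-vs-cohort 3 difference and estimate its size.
50 mg, ≈ 16 %

50 mg: cohort 2 ≈ 32, cohort 3 ≈ 48 → gap ≈ 16. Next-largest (0 mg) is only ≈ 12.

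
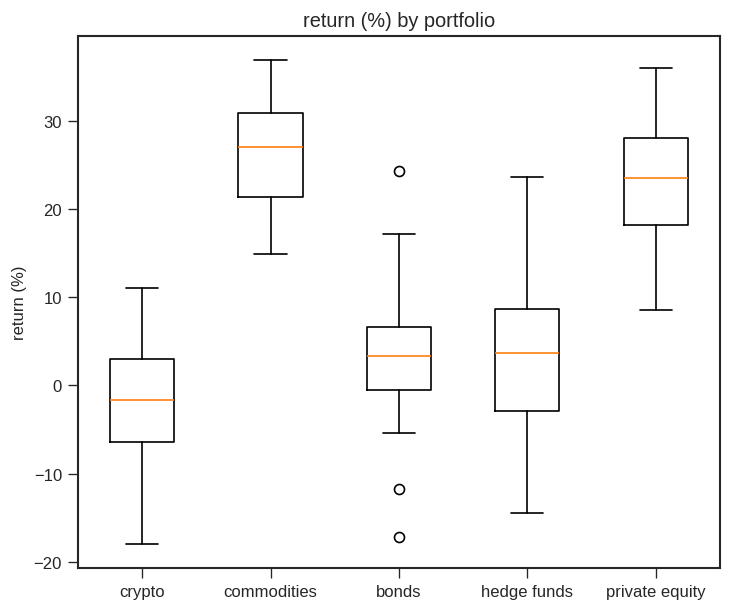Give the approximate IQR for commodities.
Q3 ≈ 30, Q1 ≈ 20; IQR ≈ 10.

≈ 10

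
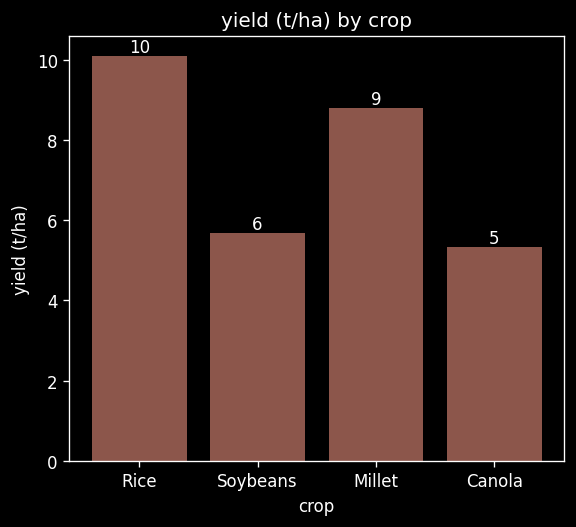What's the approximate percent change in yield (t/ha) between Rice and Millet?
Rice ≈ 10, Millet ≈ 9; (9 − 10) / 10 ≈ -10%.

≈ -10%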